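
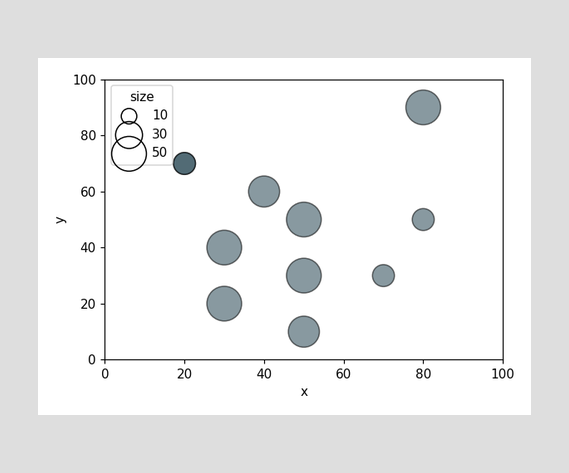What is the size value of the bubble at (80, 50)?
Matching the bubble at (80, 50) against the size legend gives 20.

20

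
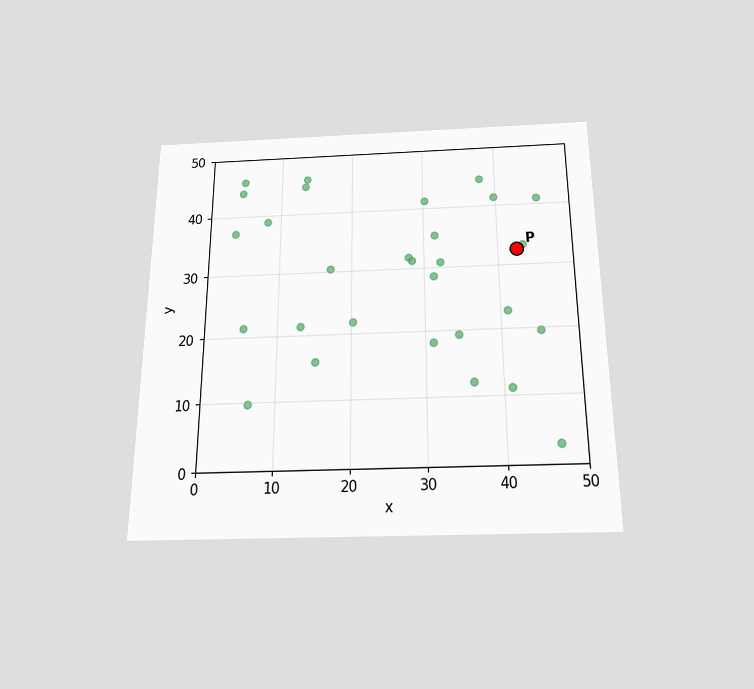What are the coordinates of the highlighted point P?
The chart is viewed slightly from below. Following the gridlines from P to each axis, P sits at (42.5, 32.5).

(42.5, 32.5)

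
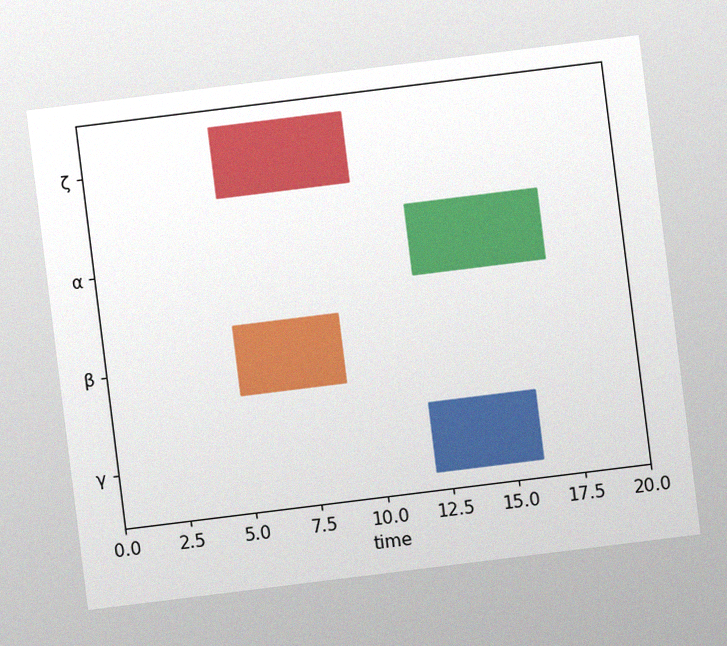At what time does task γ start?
12

The chart is tilted about 7° counter-clockwise, with some photo noise. The γ bar begins at t=12.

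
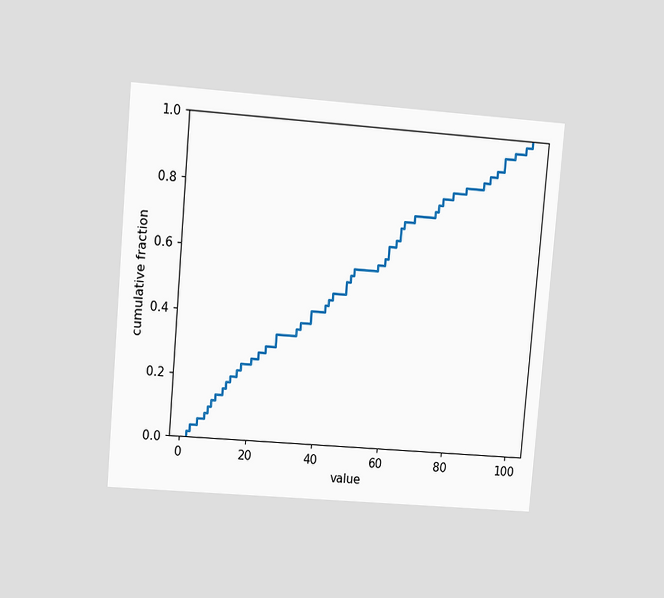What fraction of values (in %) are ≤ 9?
The chart is tilted about 5° clockwise and viewed at a slight angle. At x=9 the ECDF step is at 12%.

12%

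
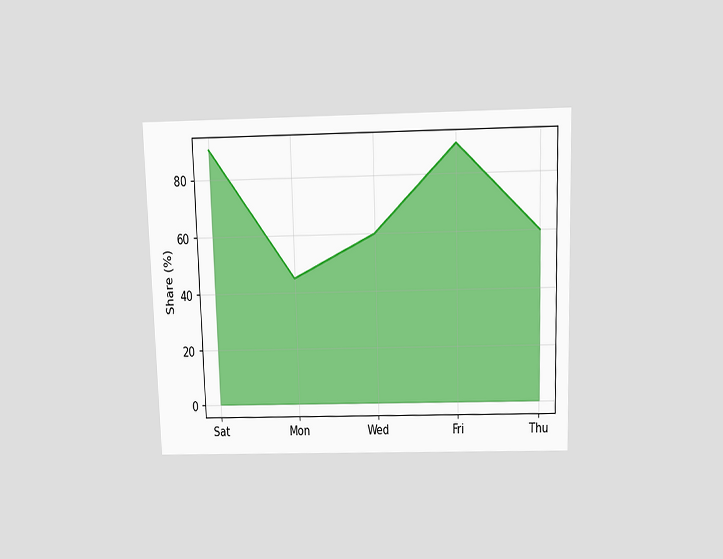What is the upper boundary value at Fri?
90%

The chart is viewed slightly from above. At Fri the upper boundary is at 90%.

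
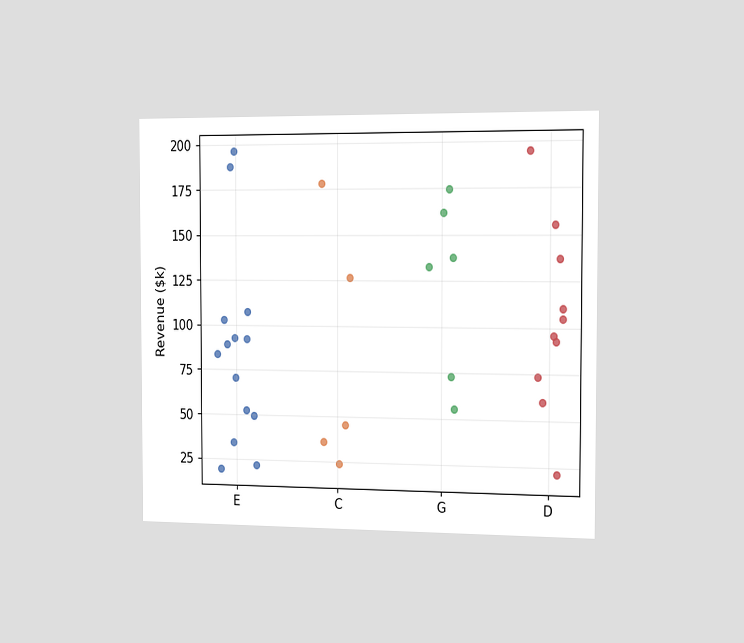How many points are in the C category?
5

The chart is viewed slightly from the right. Counting the markers in the C column gives 5.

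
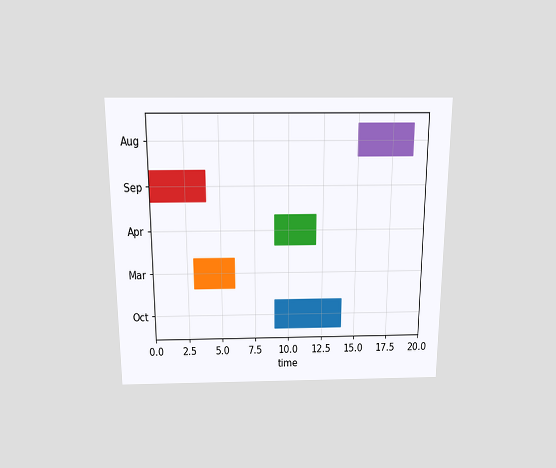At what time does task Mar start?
The chart is viewed slightly from above. The Mar bar begins at t=3.

3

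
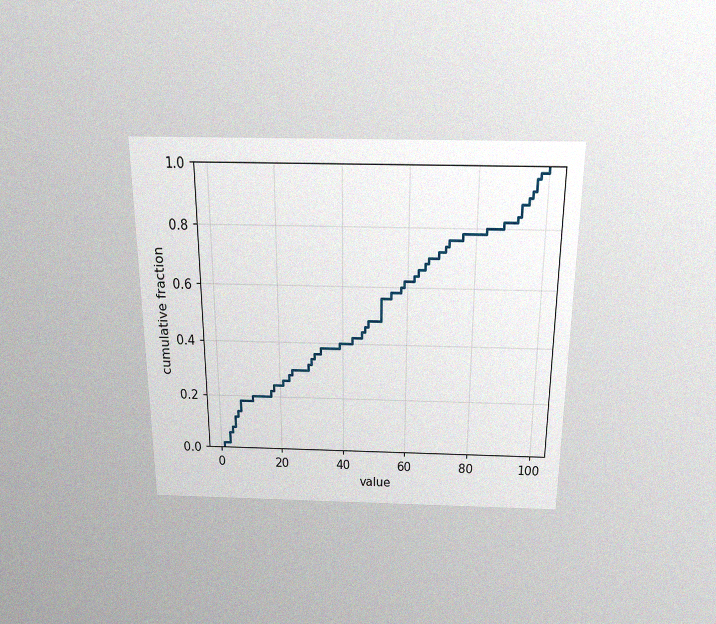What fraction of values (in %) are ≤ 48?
48%

The chart is viewed slightly from above, with some photo noise. At x=48 the ECDF step is at 48%.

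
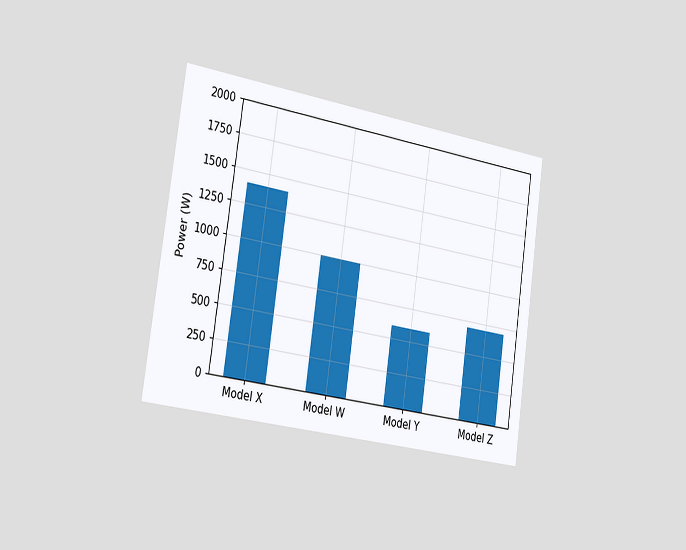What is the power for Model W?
The chart is tilted about 8° clockwise and viewed slightly from the left. Reading along the chart's y-axis, the Model W bar reaches 1000W.

1000W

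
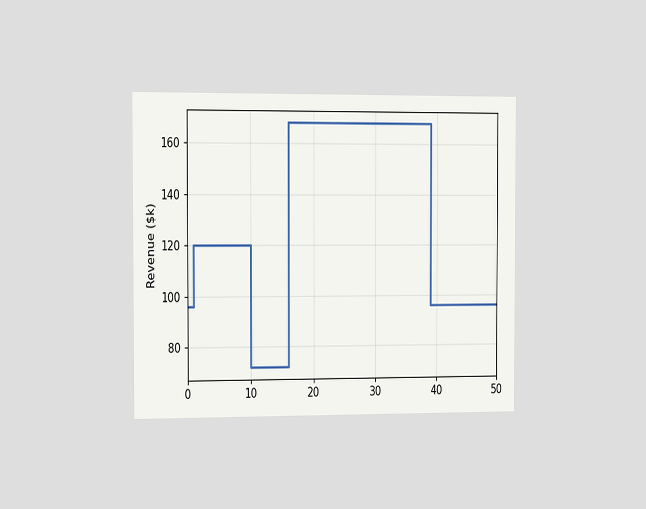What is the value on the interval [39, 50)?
$96k

The chart is viewed slightly from the left. On [39, 50) the step sits at $96k.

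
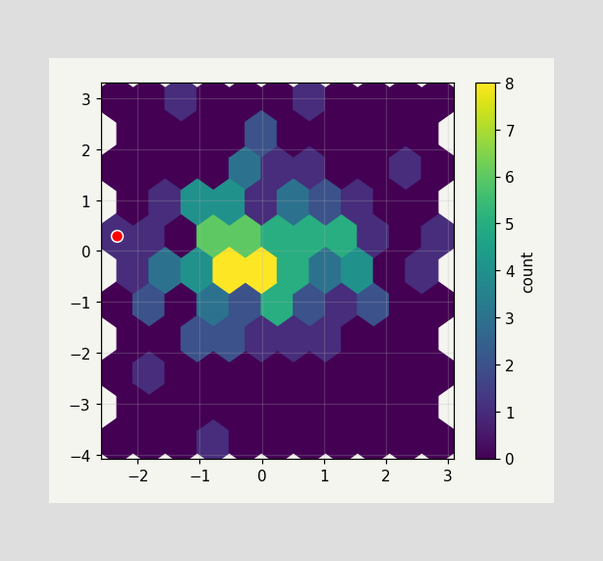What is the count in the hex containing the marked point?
The marked hex reads 1 on the colorbar.

1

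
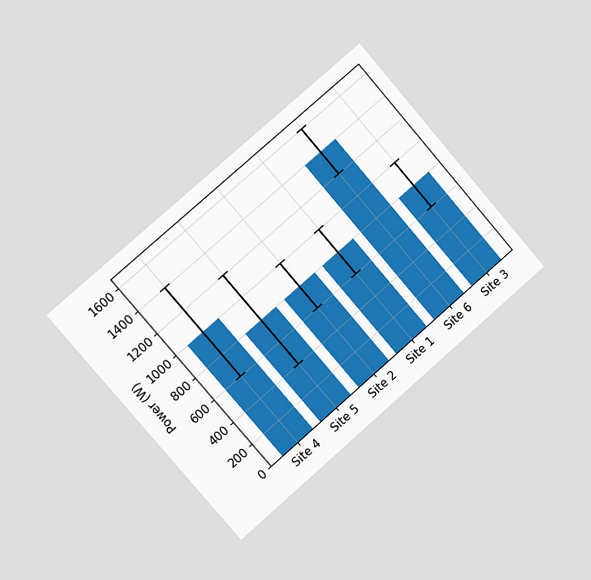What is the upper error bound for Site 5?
1200W

The chart is tilted about 41° counter-clockwise and viewed slightly from the left. The Site 5 bar's upper whisker reaches 1200W.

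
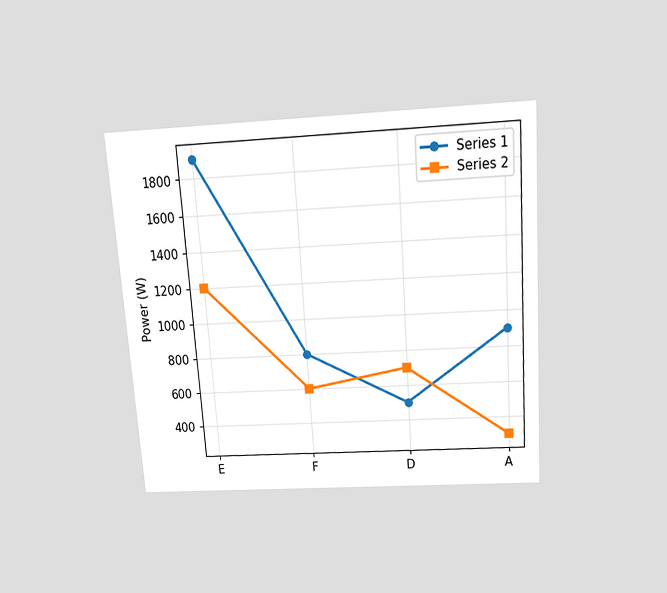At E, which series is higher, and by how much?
Series 1, by 700W

The chart is tilted about 4° counter-clockwise and viewed slightly from above. At E, Series 1 sits above the other line by 700W.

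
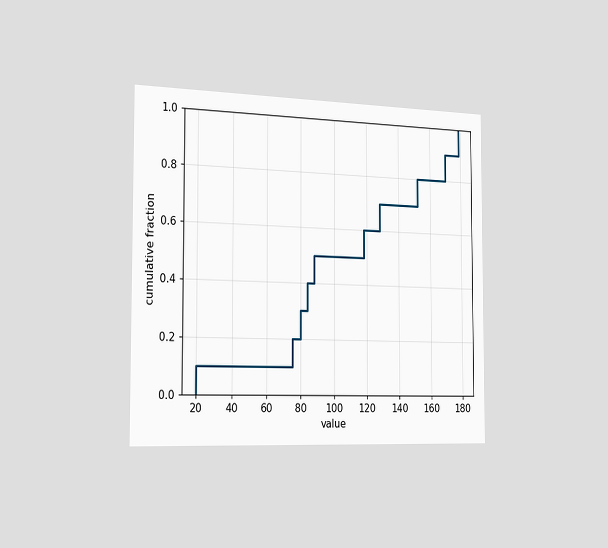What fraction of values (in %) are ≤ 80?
The chart is viewed slightly from the left. At x=80 the ECDF step is at 30%.

30%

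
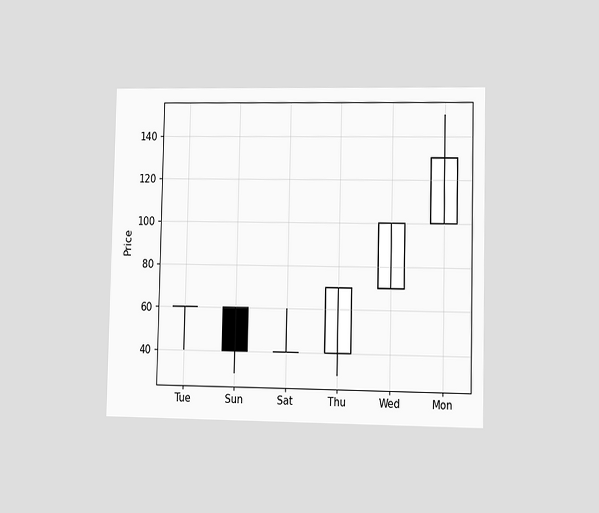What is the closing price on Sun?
40

The chart is viewed slightly from the right. The Sun candle closes at 40.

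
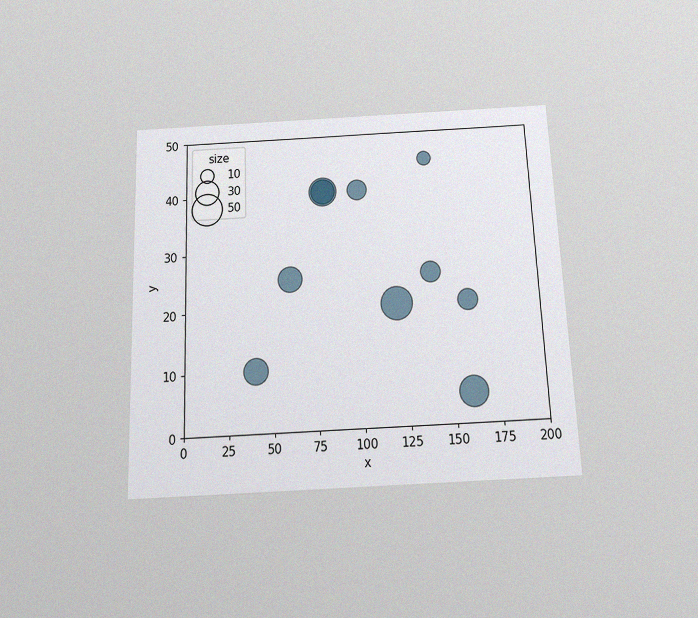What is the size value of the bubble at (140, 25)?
The chart is tilted about 2° counter-clockwise and viewed slightly from below, with some photo noise. Matching the bubble at (140, 25) against the size legend gives 20.

20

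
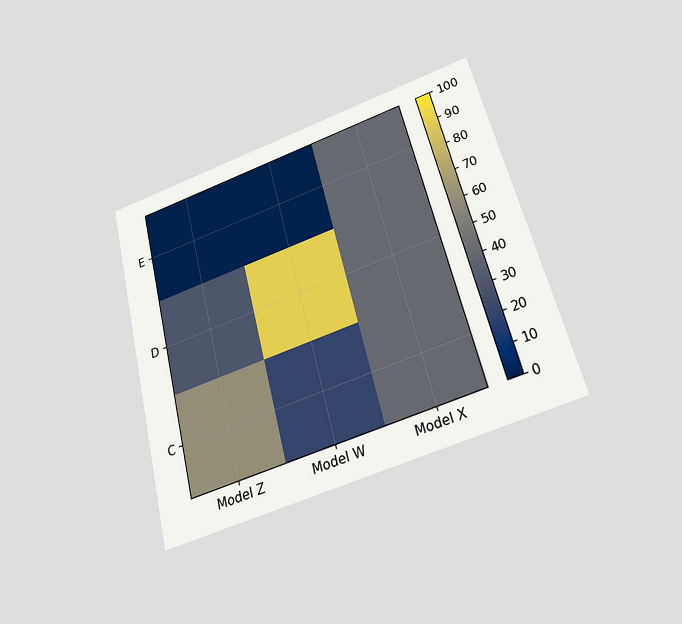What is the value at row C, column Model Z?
The chart is tilted about 14° counter-clockwise and viewed slightly from below. Matching cell (C, Model Z) against the colorbar gives 60.

60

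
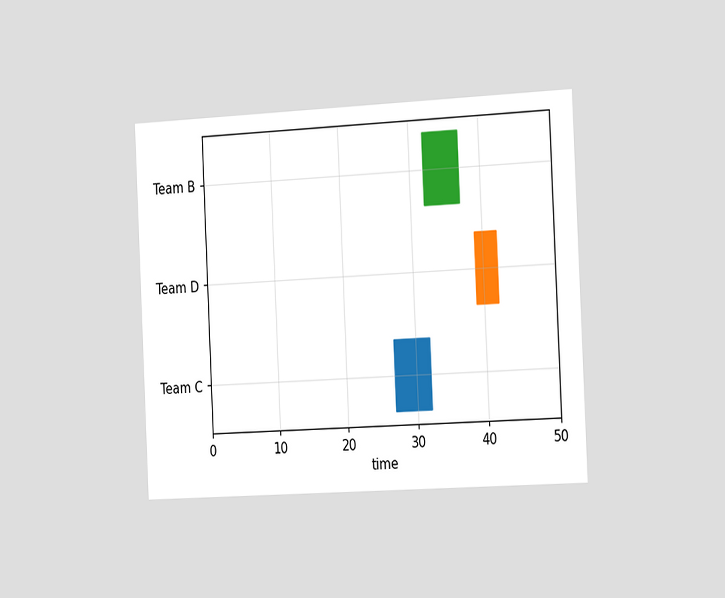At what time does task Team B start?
32

The chart is tilted about 3° counter-clockwise and viewed slightly from the right. The Team B bar begins at t=32.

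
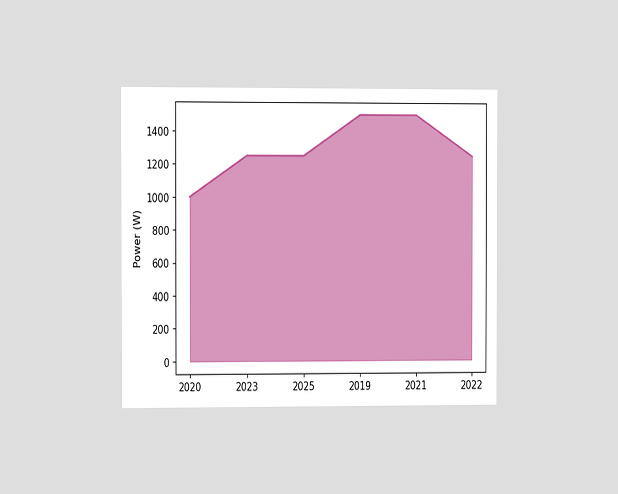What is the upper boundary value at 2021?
1500W

The chart is viewed at a slight angle. At 2021 the upper boundary is at 1500W.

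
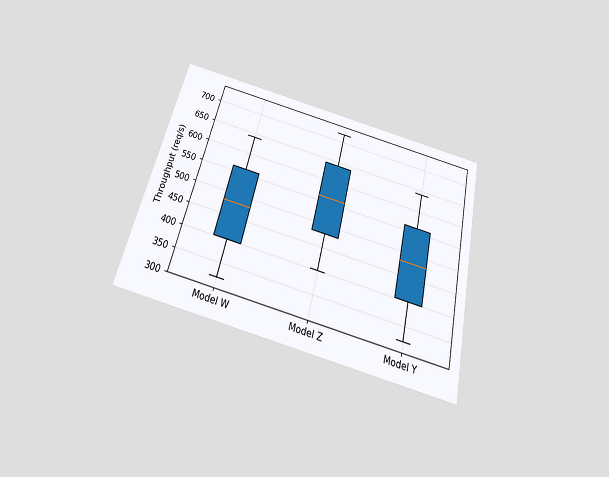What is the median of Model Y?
The chart is tilted about 13° clockwise and viewed slightly from below. The median line in the Model Y box sits at 480req/s.

480req/s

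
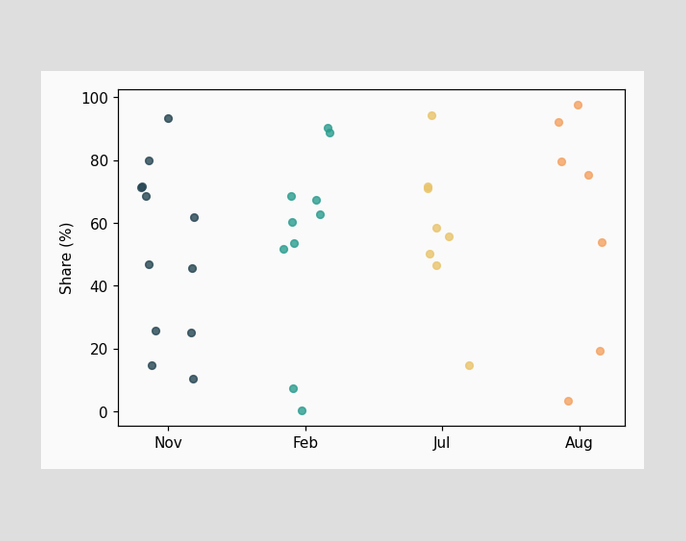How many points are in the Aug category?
7

Counting the markers in the Aug column gives 7.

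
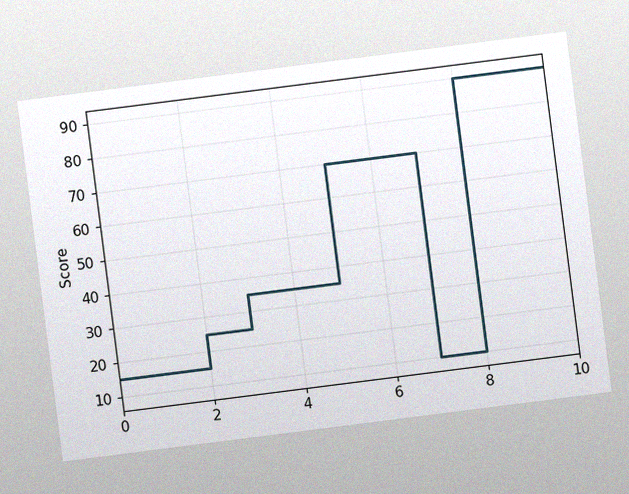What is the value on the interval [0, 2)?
The chart is tilted about 7° counter-clockwise, with some photo noise. On [0, 2) the step sits at 15.

15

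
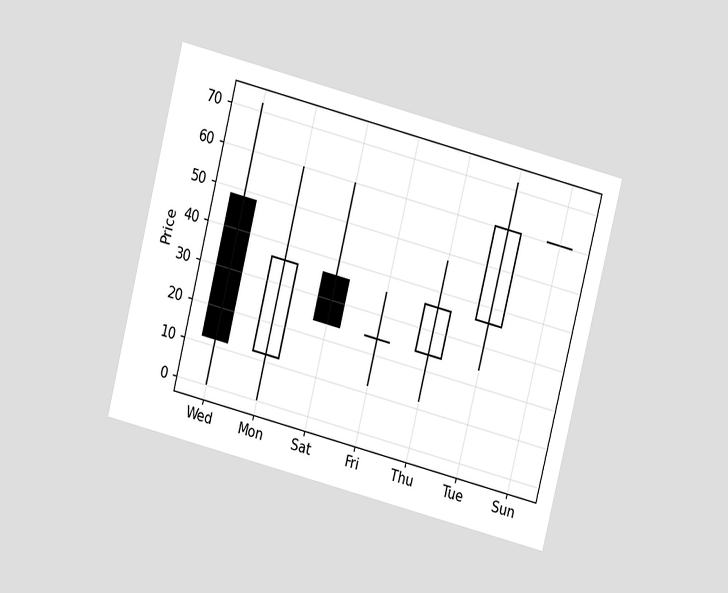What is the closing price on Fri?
24

The chart is tilted about 14° clockwise and viewed slightly from above. The Fri candle closes at 24.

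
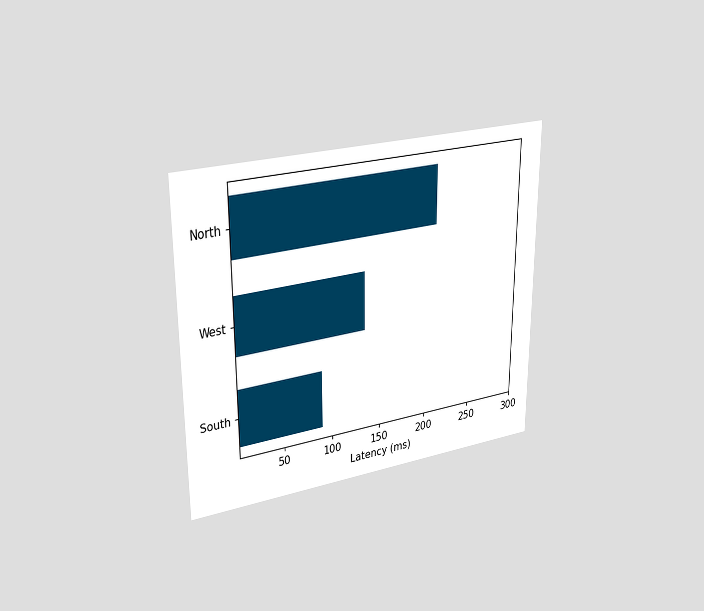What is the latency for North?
The chart is viewed at a slight angle. Reading along the chart's x-axis, the North bar reaches 210ms.

210ms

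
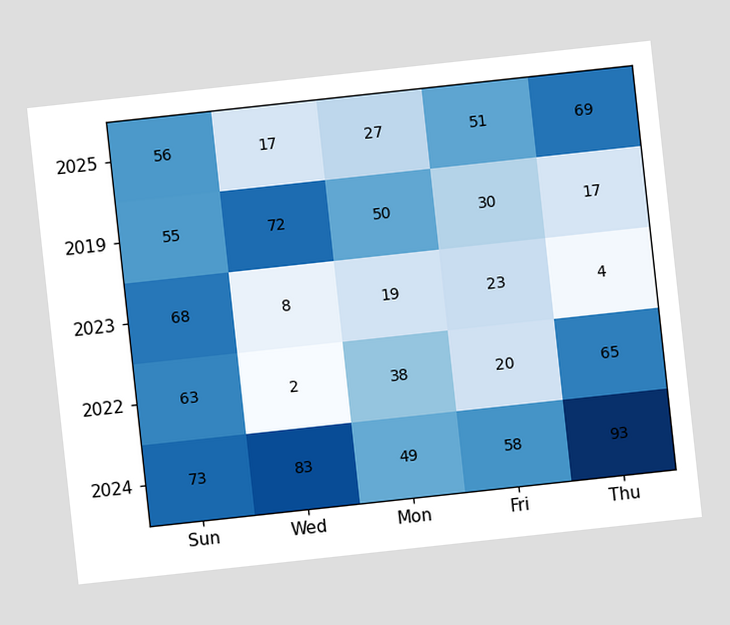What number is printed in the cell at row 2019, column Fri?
The chart is tilted about 6° counter-clockwise. The (2019, Fri) cell reads 30.

30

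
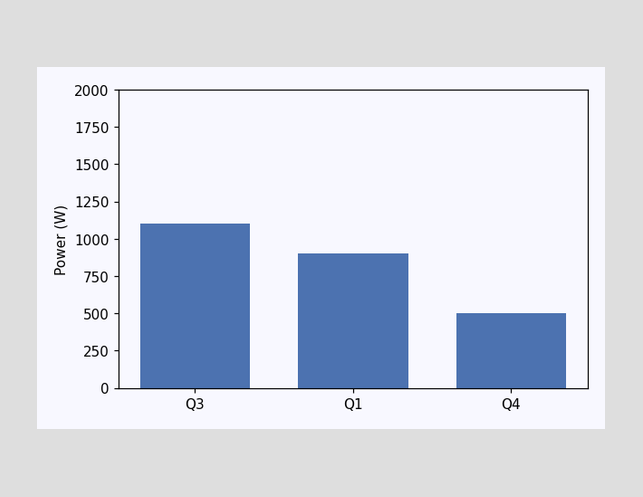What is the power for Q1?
Reading along the chart's y-axis, the Q1 bar reaches 900W.

900W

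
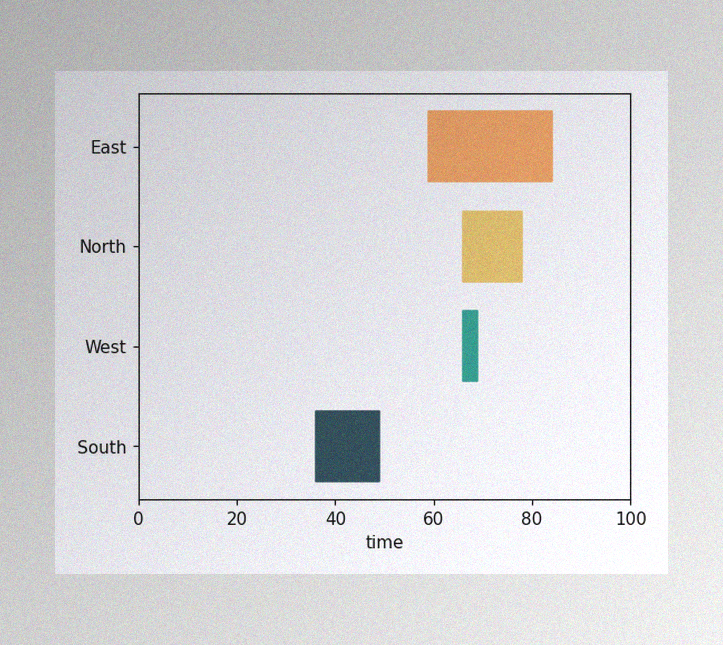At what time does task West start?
66

The image has some photo noise and uneven lighting. The West bar begins at t=66.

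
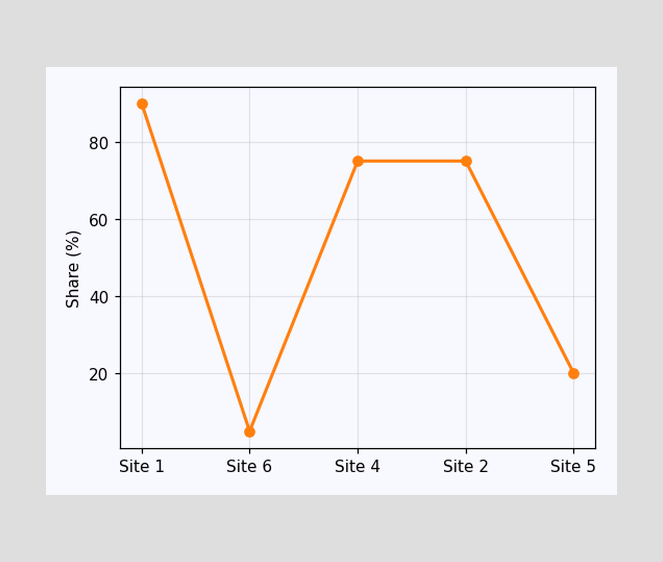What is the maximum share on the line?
90%

The highest point is at Site 1, and reading across to the y-axis gives 90%.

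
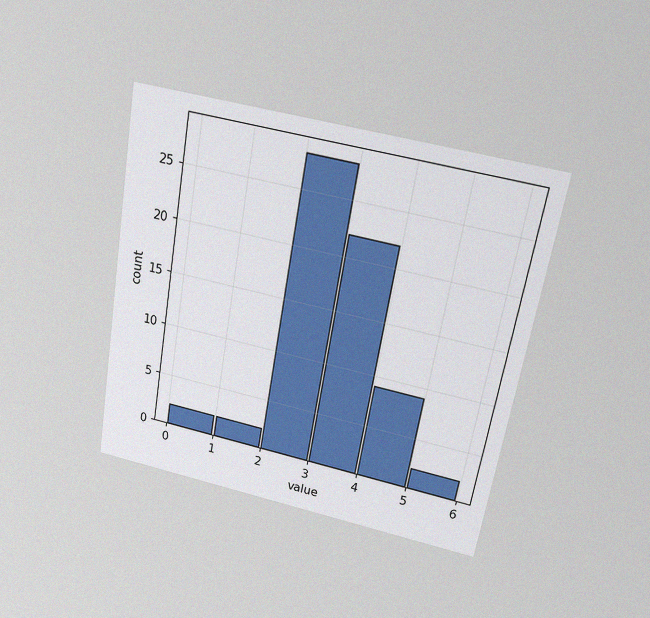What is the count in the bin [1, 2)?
The chart is tilted about 10° clockwise and viewed slightly from above, with some photo noise. The [1, 2) bin has height 2.

2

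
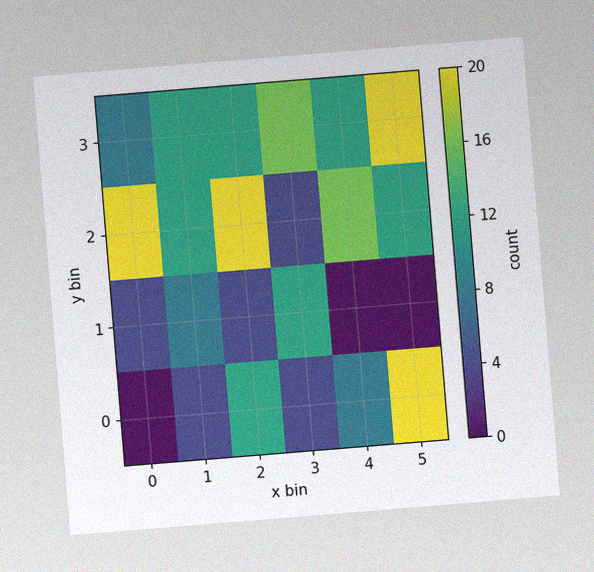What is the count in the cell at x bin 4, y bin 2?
The chart is tilted about 5° counter-clockwise, with some photo noise. Matching the cell (4, 2) against the colorbar gives 16.

16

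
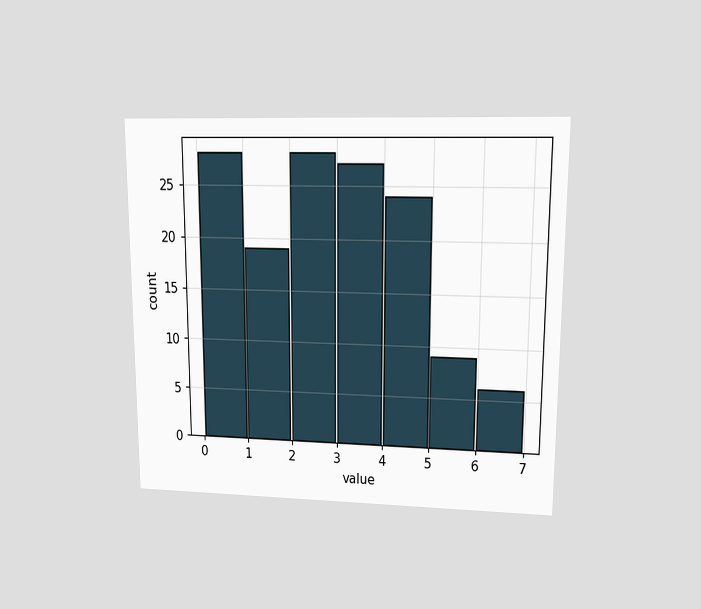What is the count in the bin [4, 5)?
The chart is viewed at a slight angle. The [4, 5) bin has height 24.

24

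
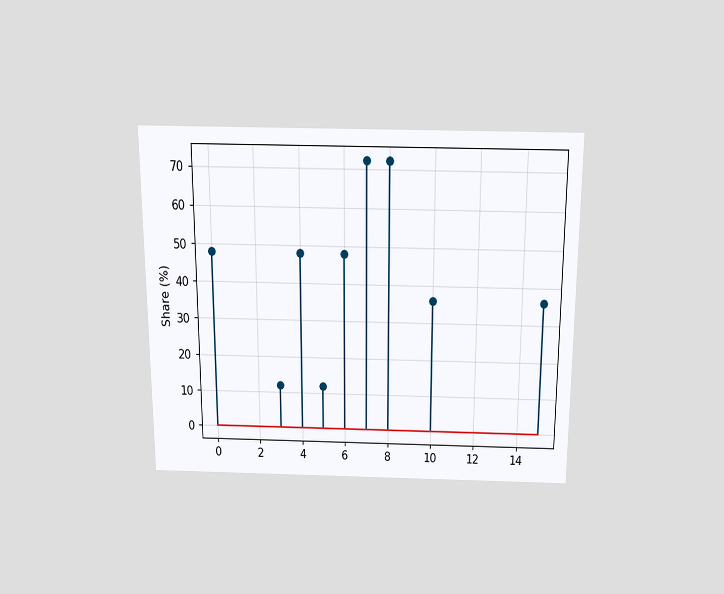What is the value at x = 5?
The chart is viewed slightly from above. The stem at x=5 reaches 12%.

12%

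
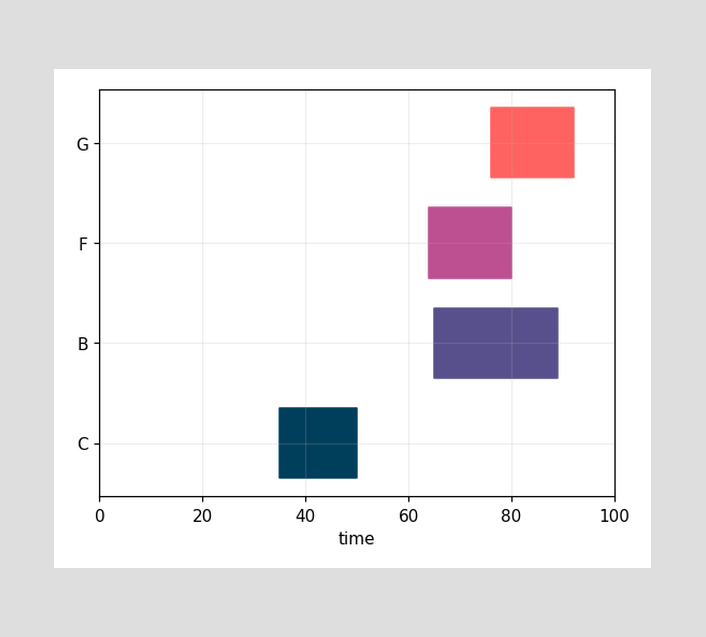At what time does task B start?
The B bar begins at t=65.

65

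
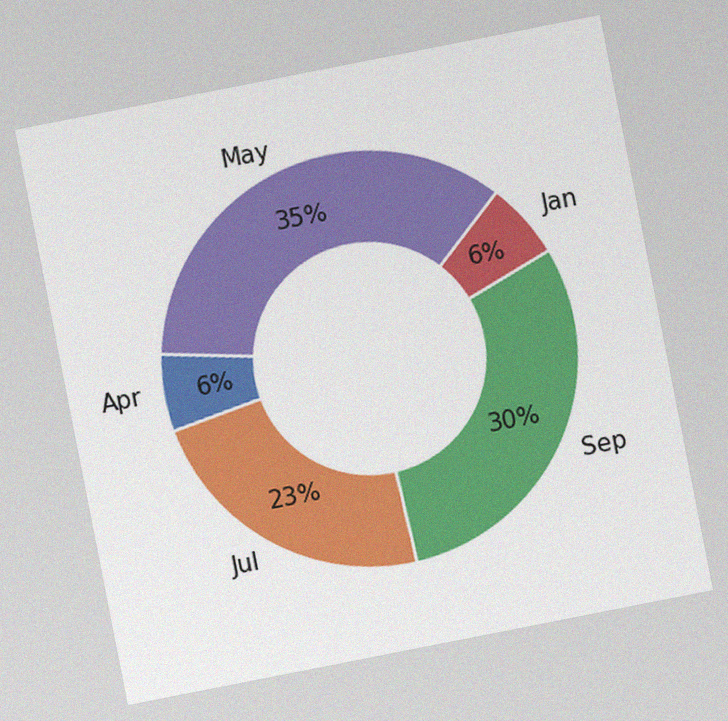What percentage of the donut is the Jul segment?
23%

The chart is tilted about 11° counter-clockwise, with some photo noise. The Jul segment takes up 23% of the ring.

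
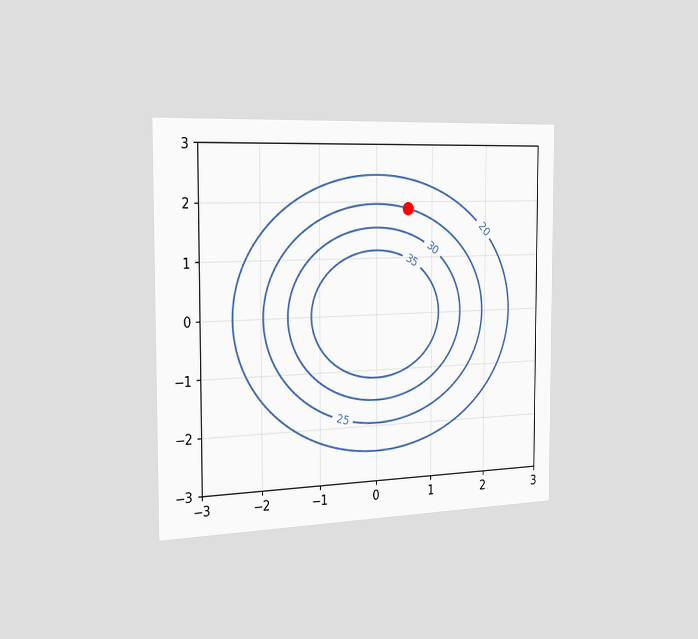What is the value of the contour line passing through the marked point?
The chart is viewed slightly from the left. The marked point sits on the contour labelled 25.

25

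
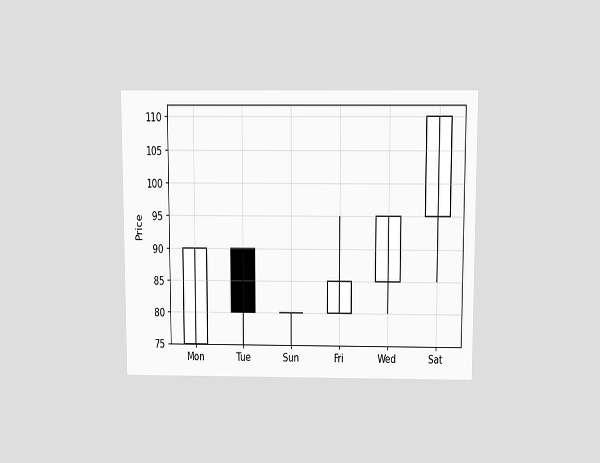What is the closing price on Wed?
The chart is viewed slightly from above. The Wed candle closes at 95.

95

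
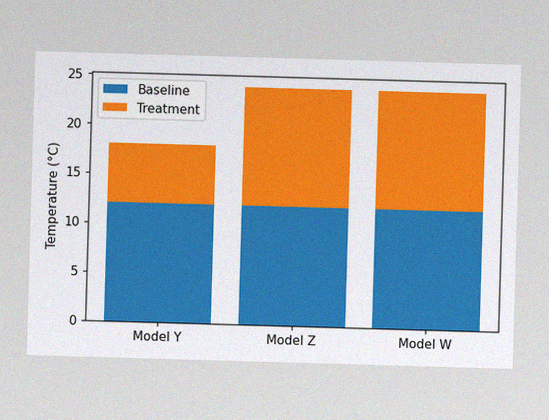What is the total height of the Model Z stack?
The image has some photo noise and uneven lighting. The Model Z stack's top reaches 24°C on the y-axis.

24°C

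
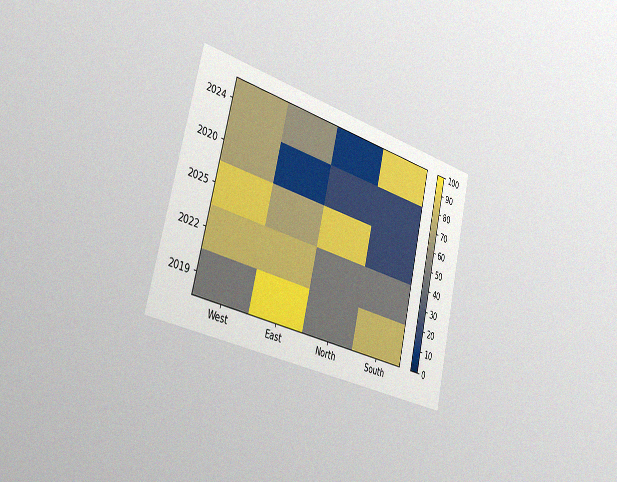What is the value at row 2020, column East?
10

The chart is tilted about 14° clockwise and viewed slightly from the left, with some photo noise. Matching cell (2020, East) against the colorbar gives 10.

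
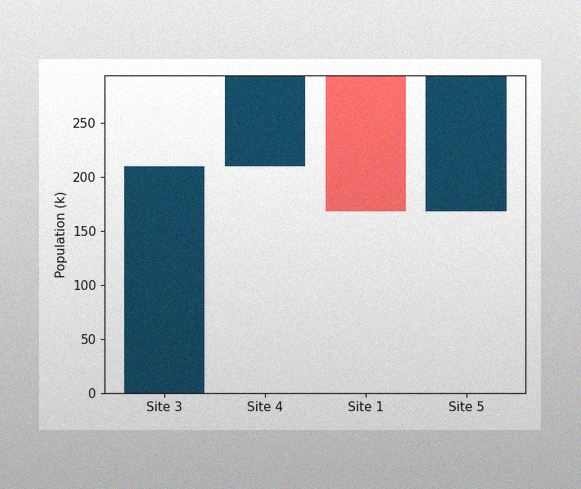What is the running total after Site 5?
294k

The image has some photo noise and uneven lighting. After Site 5 the running total reaches 294k.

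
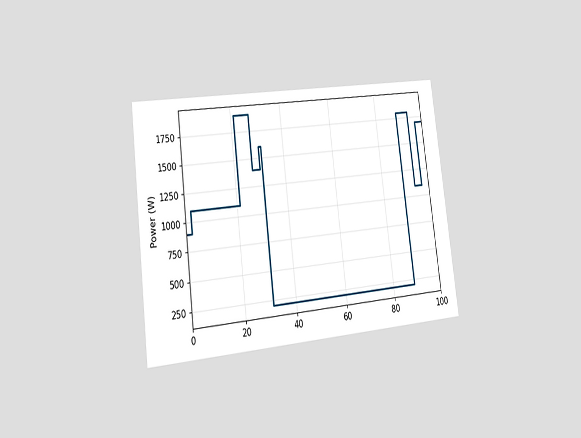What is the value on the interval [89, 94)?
1800W

The chart is tilted about 7° counter-clockwise and viewed slightly from the left. On [89, 94) the step sits at 1800W.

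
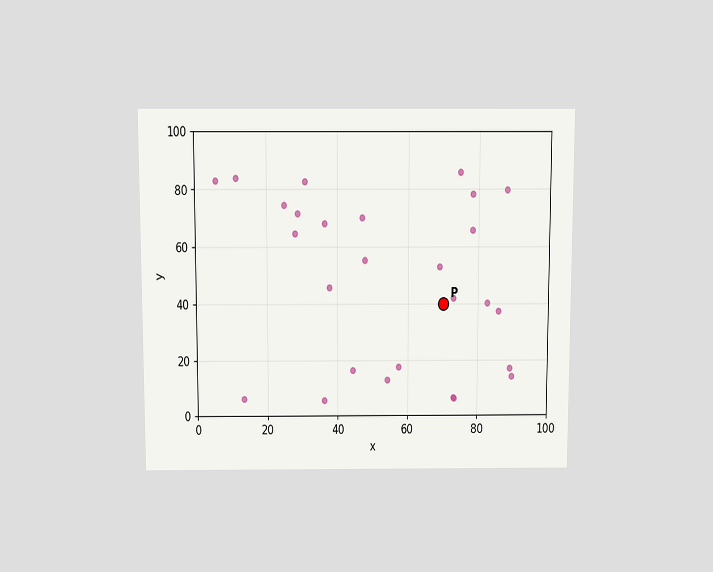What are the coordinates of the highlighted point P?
(70, 40)

The chart is viewed slightly from above. Following the gridlines from P to each axis, P sits at (70, 40).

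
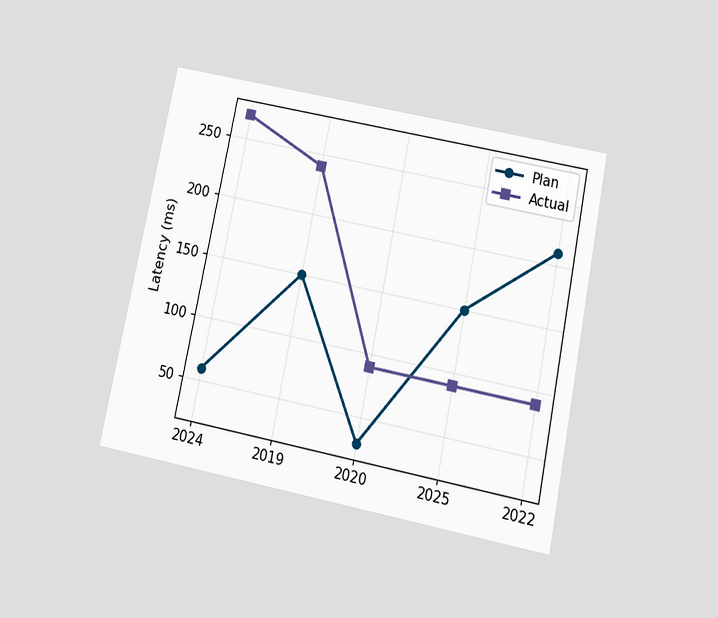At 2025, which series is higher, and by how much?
The chart is tilted about 11° clockwise and viewed slightly from below. At 2025, Plan sits above the other line by 60ms.

Plan, by 60ms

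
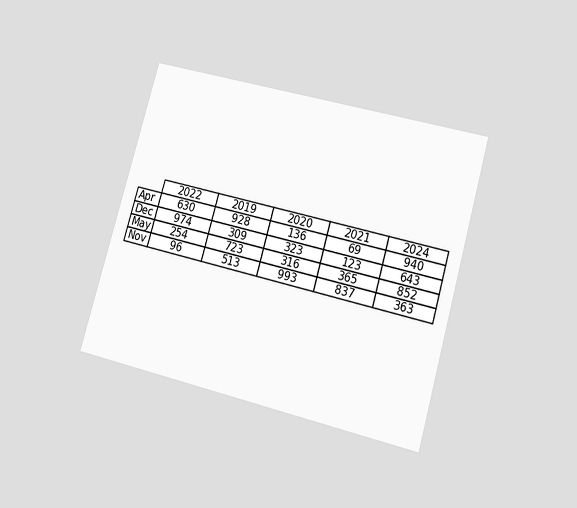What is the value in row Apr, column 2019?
The chart is tilted about 16° clockwise and viewed at a slight angle. The (Apr, 2019) cell reads 928.

928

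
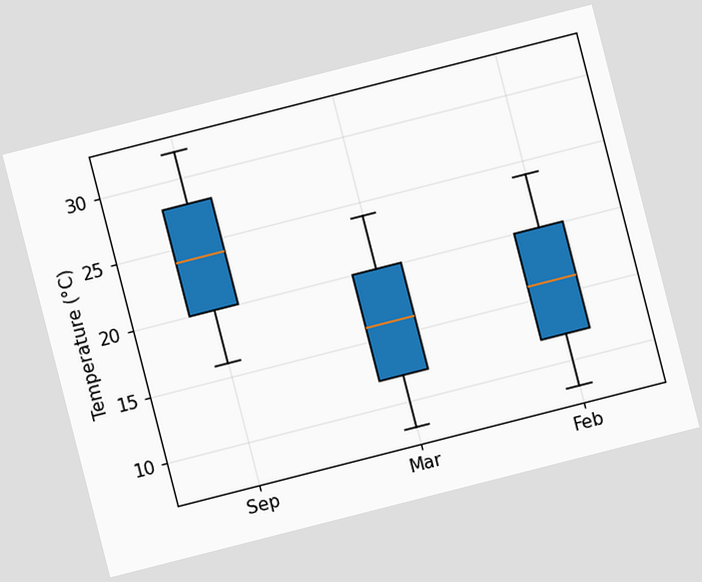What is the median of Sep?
The chart is tilted about 14° counter-clockwise. The median line in the Sep box sits at 24°C.

24°C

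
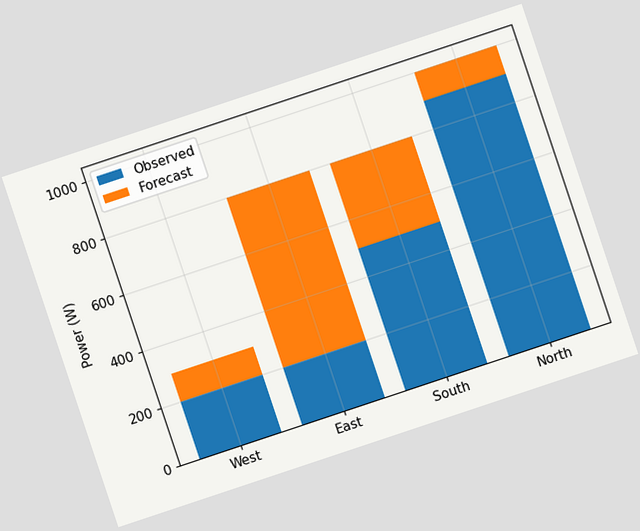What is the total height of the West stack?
300W

The chart is tilted about 18° counter-clockwise. The West stack's top reaches 300W on the y-axis.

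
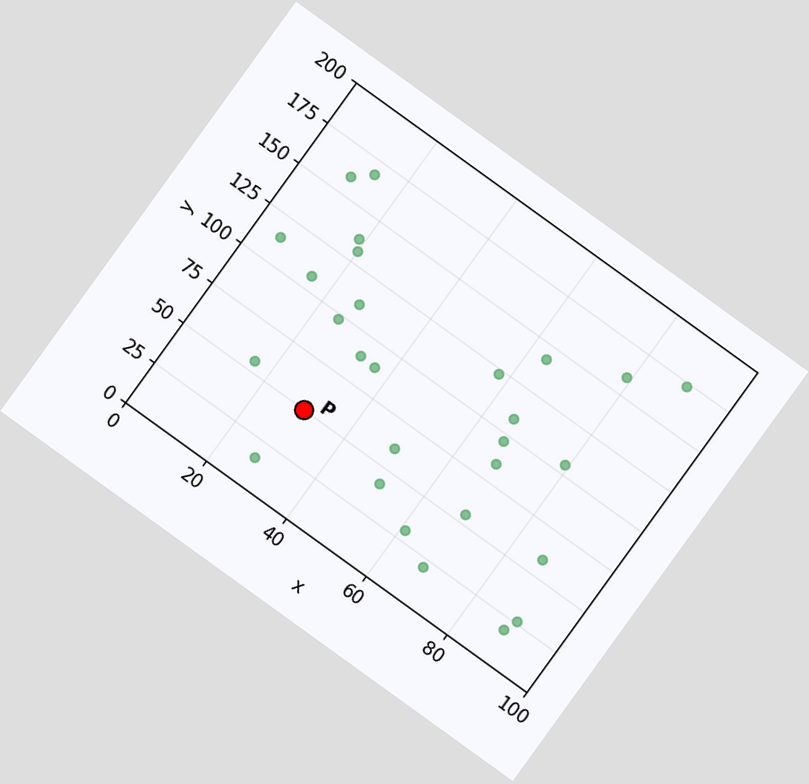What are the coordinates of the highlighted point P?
The chart is tilted about 36° clockwise. Following the gridlines from P to each axis, P sits at (30, 50).

(30, 50)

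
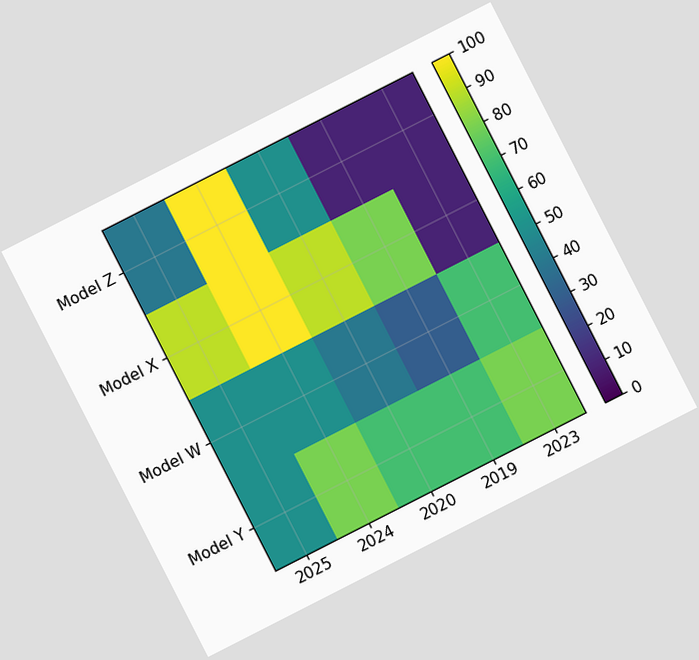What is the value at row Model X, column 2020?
90

The chart is tilted about 27° counter-clockwise. Matching cell (Model X, 2020) against the colorbar gives 90.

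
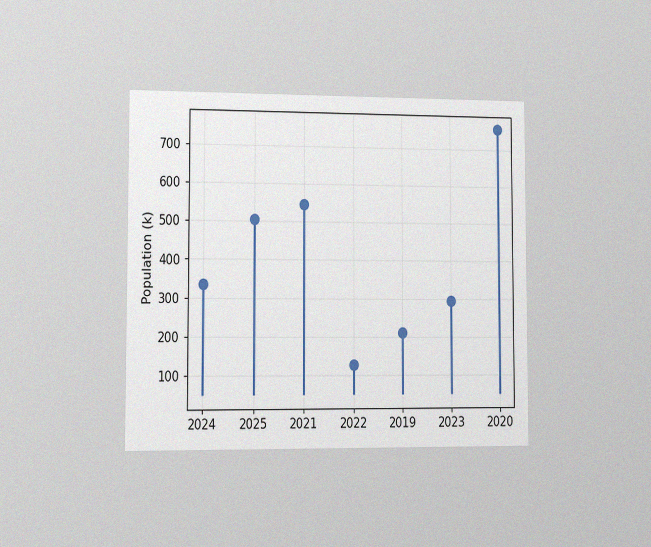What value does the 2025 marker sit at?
The chart is viewed slightly from the left, with some photo noise. The 2025 marker sits at 504k.

504k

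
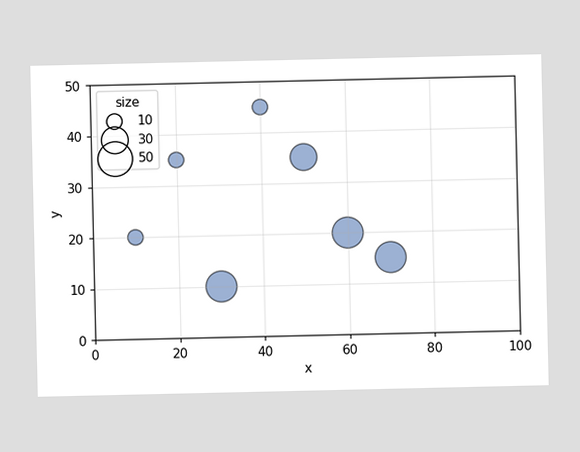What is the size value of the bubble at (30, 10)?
Matching the bubble at (30, 10) against the size legend gives 40.

40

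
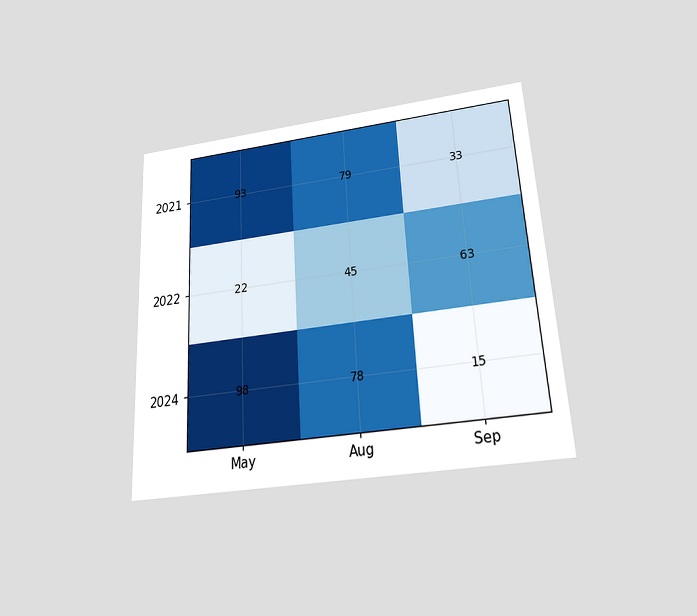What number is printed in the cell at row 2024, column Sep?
15

The chart is tilted about 3° counter-clockwise and viewed slightly from below. The (2024, Sep) cell reads 15.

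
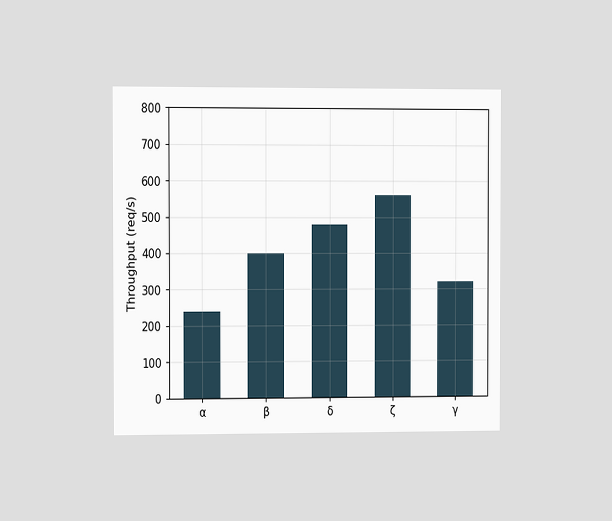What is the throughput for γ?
320req/s

The chart is viewed slightly from the left. Reading along the chart's y-axis, the γ bar reaches 320req/s.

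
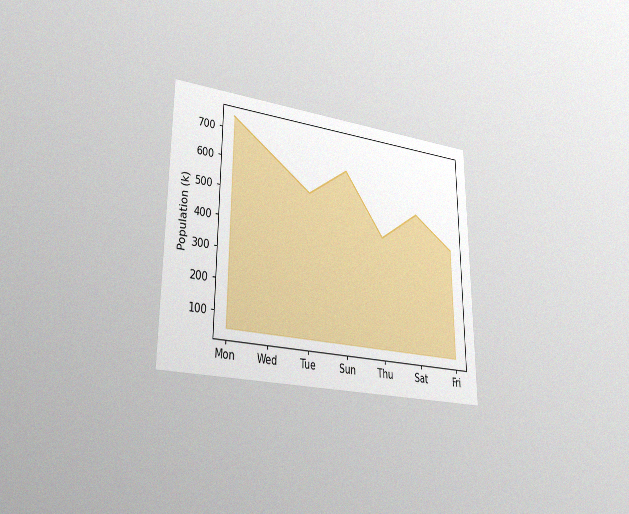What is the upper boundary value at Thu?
424k

The chart is viewed slightly from the left, with some photo noise. At Thu the upper boundary is at 424k.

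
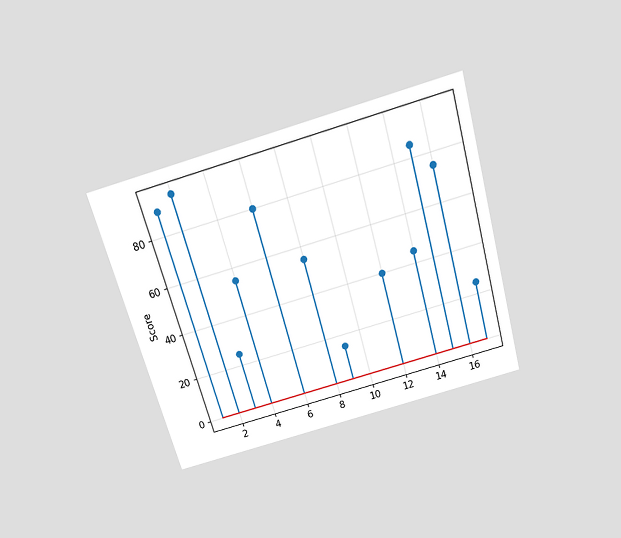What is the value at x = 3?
The chart is tilted about 16° counter-clockwise and viewed slightly from above. The stem at x=3 reaches 25.

25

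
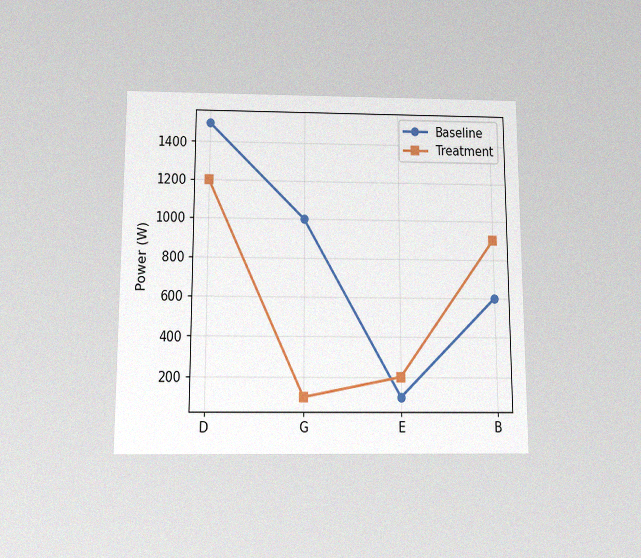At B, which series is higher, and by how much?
Treatment, by 300W

The chart is viewed slightly from below, with some photo noise. At B, Treatment sits above the other line by 300W.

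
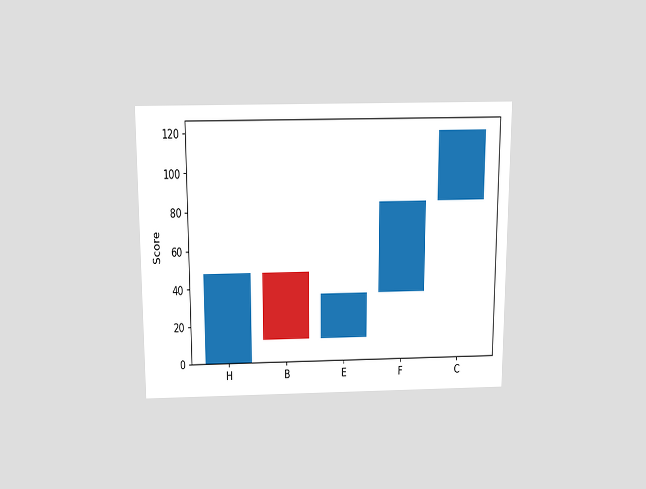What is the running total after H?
The chart is viewed slightly from above. After H the running total reaches 48.

48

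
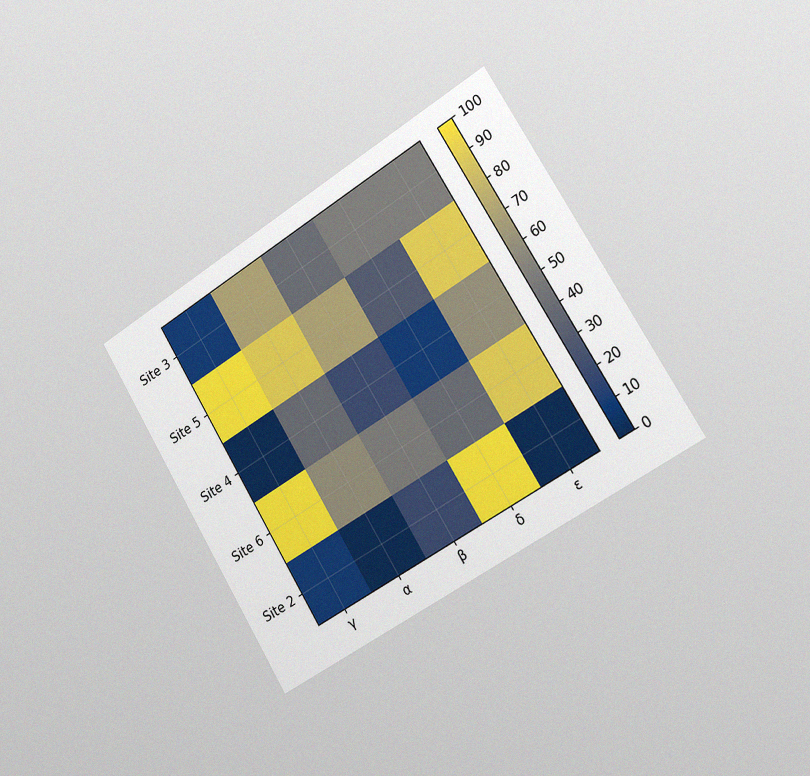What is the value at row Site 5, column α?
The chart is tilted about 31° counter-clockwise and viewed slightly from the right, with some photo noise. Matching cell (Site 5, α) against the colorbar gives 90.

90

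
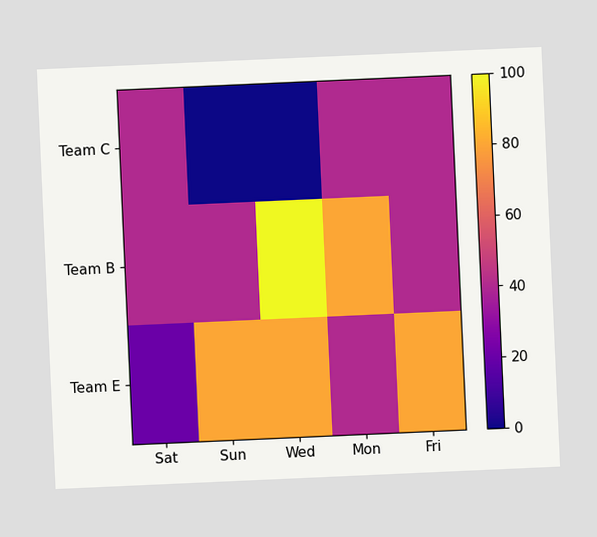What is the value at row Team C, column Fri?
40

The chart is tilted about 3° counter-clockwise. Matching cell (Team C, Fri) against the colorbar gives 40.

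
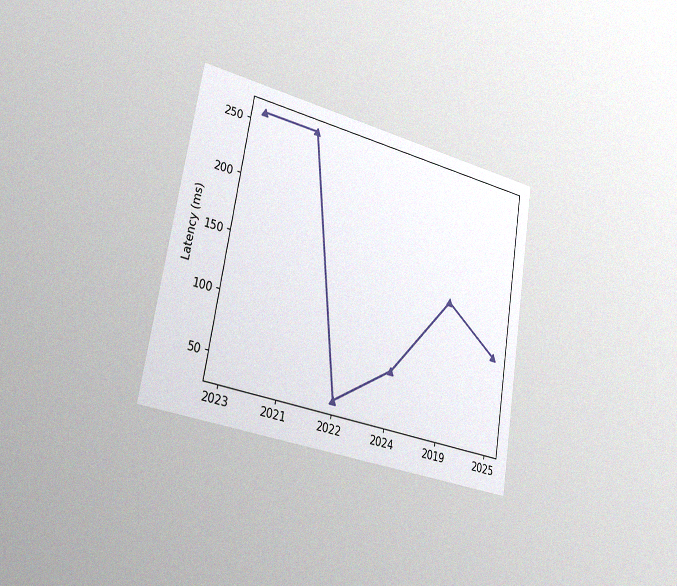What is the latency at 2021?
The chart is tilted about 10° clockwise and viewed slightly from the left, with some photo noise. At 2021, the line is at 259ms.

259ms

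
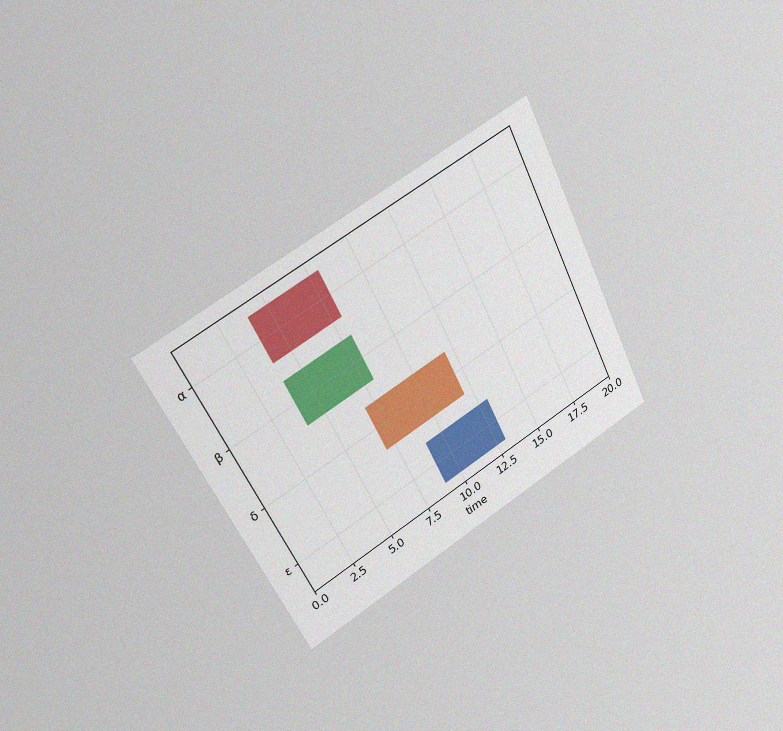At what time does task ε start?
9

The chart is tilted about 27° counter-clockwise and viewed slightly from the left, with some photo noise. The ε bar begins at t=9.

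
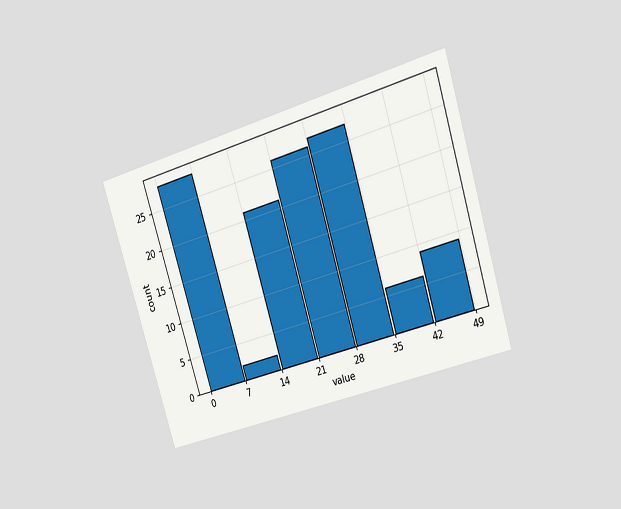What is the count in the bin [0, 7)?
28

The chart is tilted about 17° counter-clockwise and viewed at a slight angle. The [0, 7) bin has height 28.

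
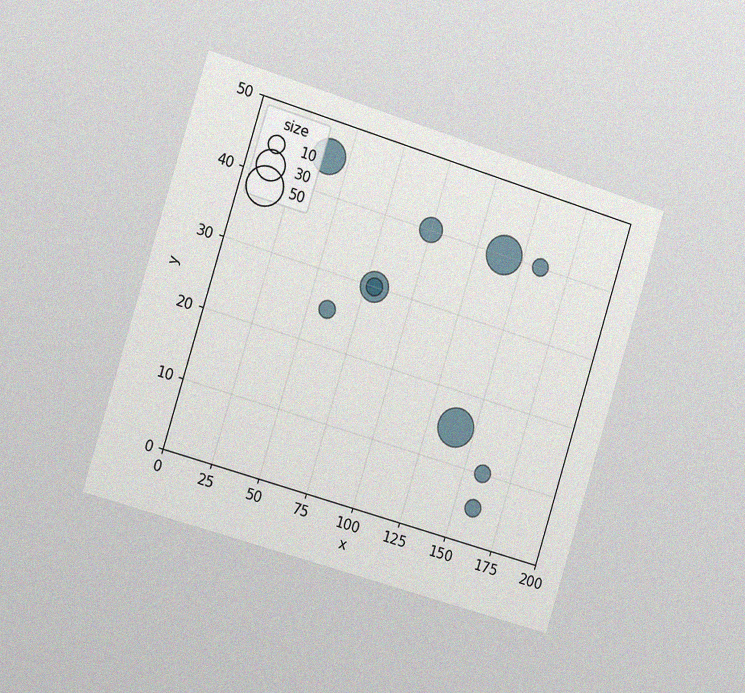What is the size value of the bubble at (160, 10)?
The chart is tilted about 17° clockwise and viewed slightly from the left, with some photo noise. Matching the bubble at (160, 10) against the size legend gives 10.

10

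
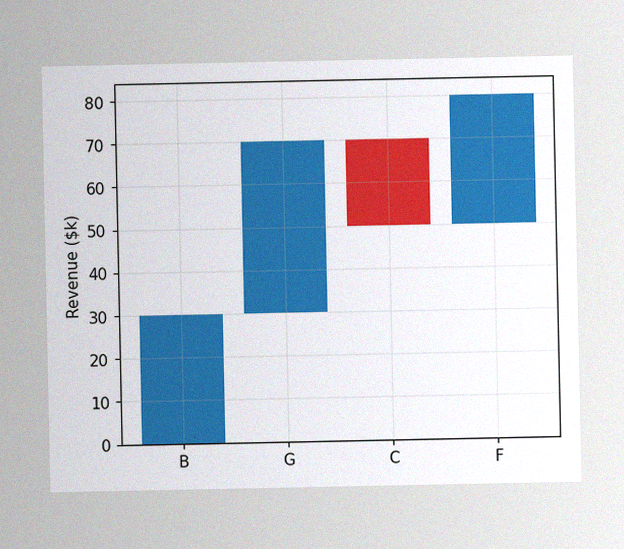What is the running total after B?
The image has some photo noise and uneven lighting. After B the running total reaches $30k.

$30k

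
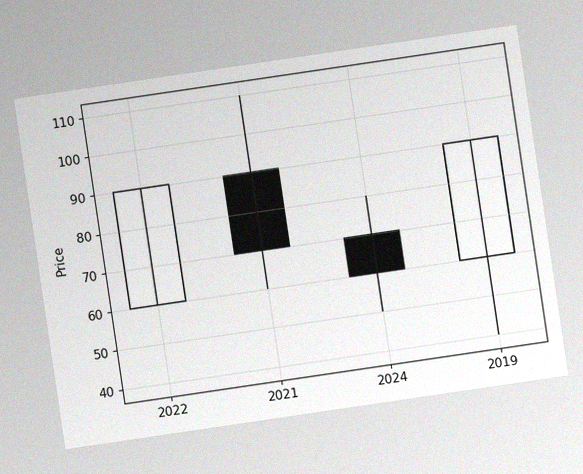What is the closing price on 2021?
70

The chart is tilted about 8° counter-clockwise, with some photo noise. The 2021 candle closes at 70.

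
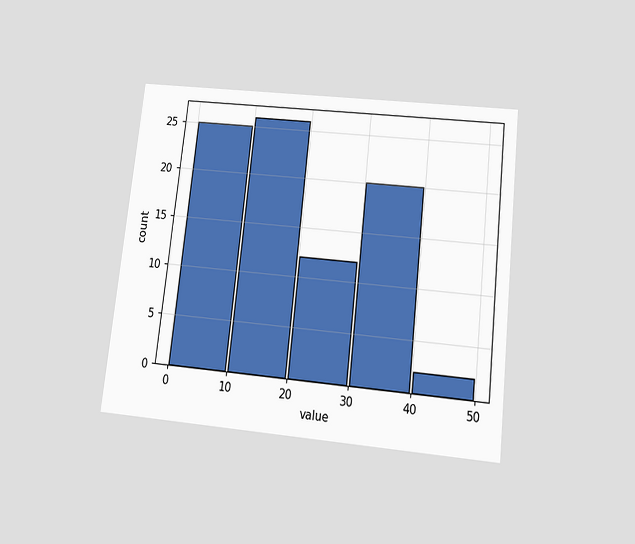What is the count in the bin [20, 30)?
The chart is tilted about 6° clockwise and viewed slightly from below. The [20, 30) bin has height 12.

12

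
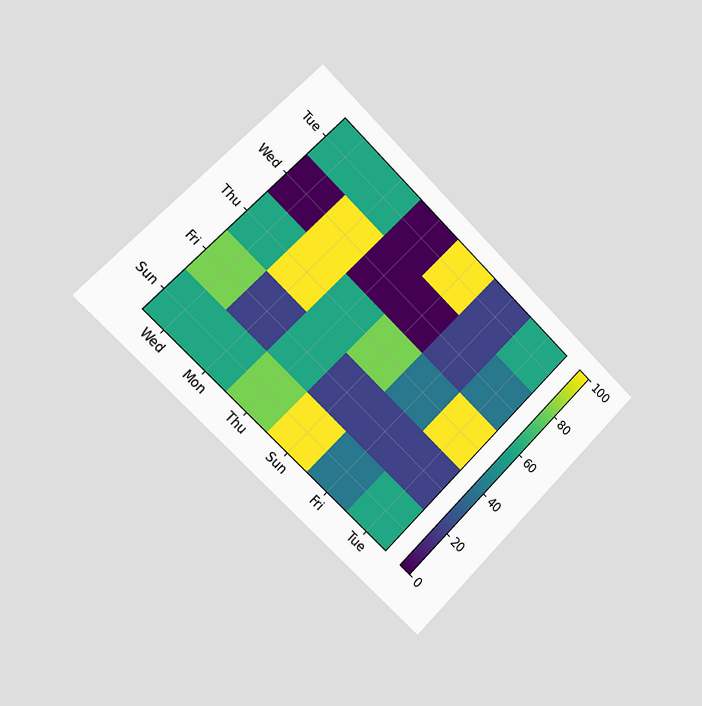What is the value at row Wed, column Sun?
The chart is tilted about 45° clockwise and viewed slightly from the left. Matching cell (Wed, Sun) against the colorbar gives 0.

0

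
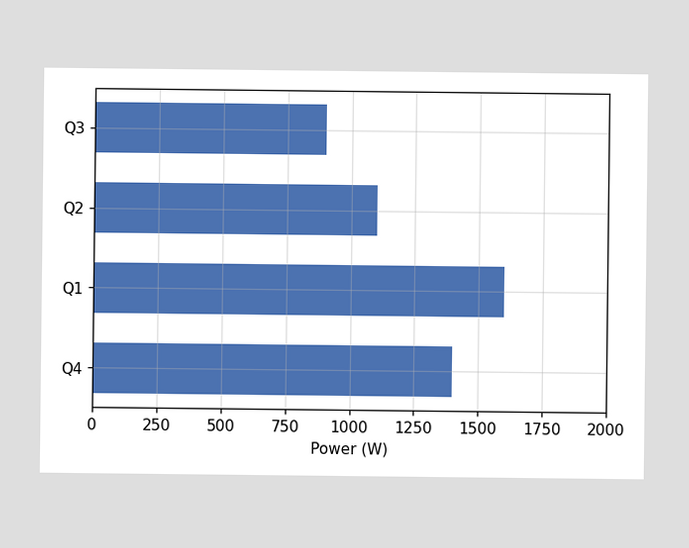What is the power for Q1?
Reading along the chart's x-axis, the Q1 bar reaches 1600W.

1600W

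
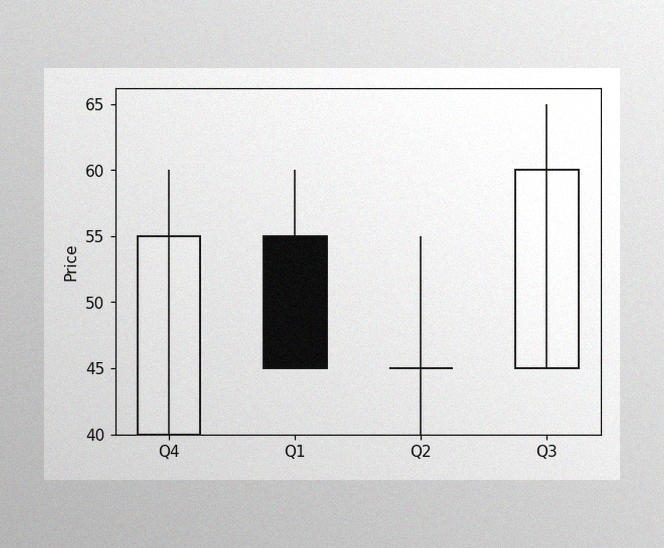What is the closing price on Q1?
45

The image has some photo noise and uneven lighting. The Q1 candle closes at 45.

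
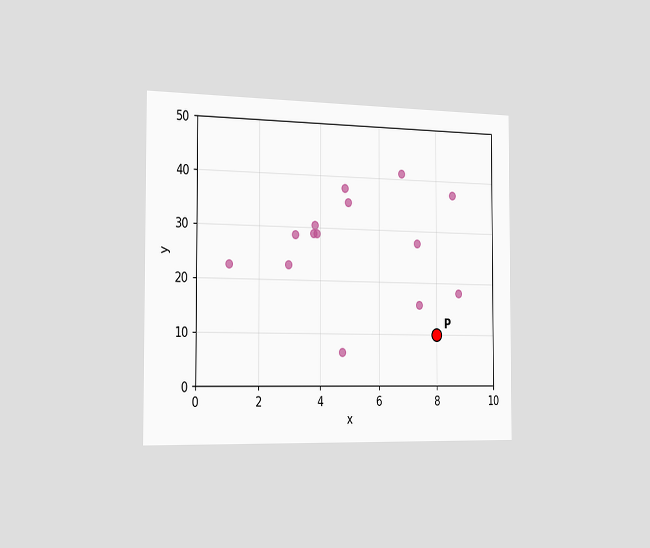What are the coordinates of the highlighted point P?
(8, 10)

The chart is viewed slightly from the left. Following the gridlines from P to each axis, P sits at (8, 10).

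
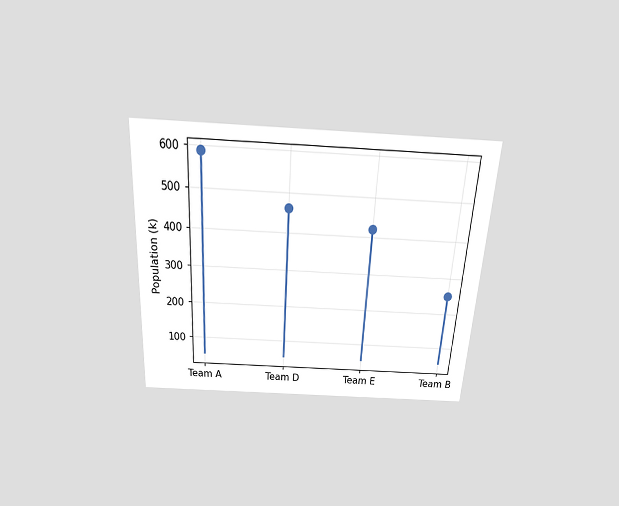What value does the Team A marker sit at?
588k

The chart is tilted about 3° clockwise and viewed slightly from above. The Team A marker sits at 588k.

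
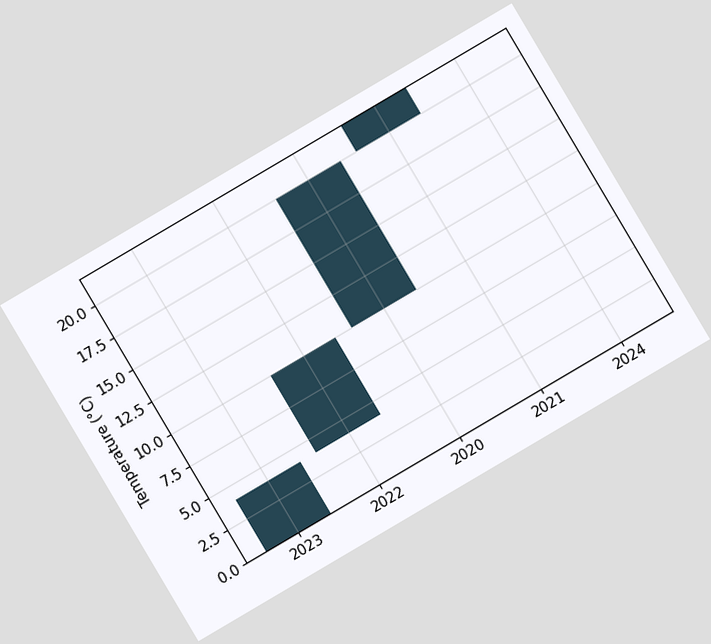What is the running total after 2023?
4°C

The chart is tilted about 31° counter-clockwise. After 2023 the running total reaches 4°C.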